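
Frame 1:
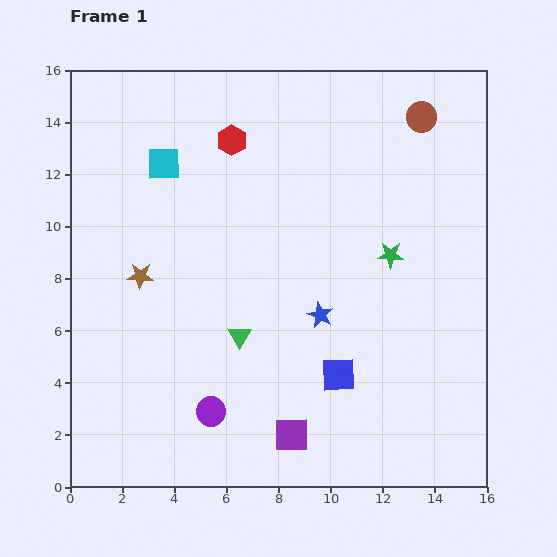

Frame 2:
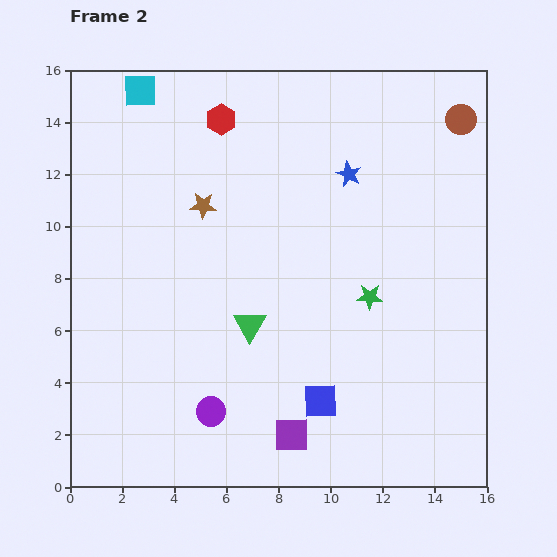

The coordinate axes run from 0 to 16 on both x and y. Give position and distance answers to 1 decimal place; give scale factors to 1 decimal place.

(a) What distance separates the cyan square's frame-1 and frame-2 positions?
2.9

The cyan square moved from (3.6, 12.4) to (2.7, 15.2), a distance of √(0.9² + 2.8²) ≈ 2.9.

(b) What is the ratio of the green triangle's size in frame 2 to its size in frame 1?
1.4×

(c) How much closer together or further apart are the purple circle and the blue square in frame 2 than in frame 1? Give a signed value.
-0.9

Distance in frame 1: 5.1. Distance in frame 2: 4.2.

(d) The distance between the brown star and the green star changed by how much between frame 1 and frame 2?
-2.3

Distance in frame 1: 9.6. Distance in frame 2: 7.3.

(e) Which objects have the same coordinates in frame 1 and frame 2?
the purple circle, the purple square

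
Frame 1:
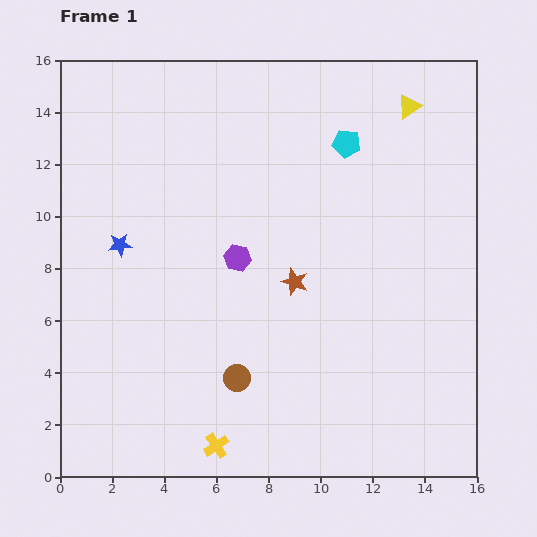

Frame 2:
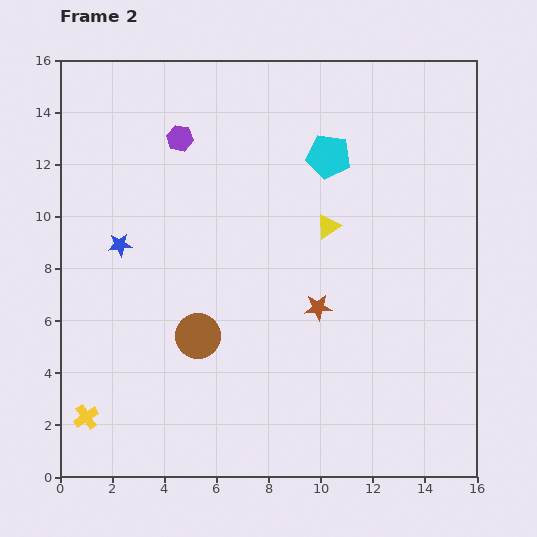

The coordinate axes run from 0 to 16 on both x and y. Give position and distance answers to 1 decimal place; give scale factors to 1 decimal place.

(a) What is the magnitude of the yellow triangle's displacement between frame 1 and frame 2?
5.5

The yellow triangle moved from (13.4, 14.2) to (10.3, 9.6), a distance of √(3.1² + 4.6²) ≈ 5.5.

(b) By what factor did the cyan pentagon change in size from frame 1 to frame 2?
1.6×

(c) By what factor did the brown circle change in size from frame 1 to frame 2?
1.7×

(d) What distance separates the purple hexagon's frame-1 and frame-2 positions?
5.1

The purple hexagon moved from (6.8, 8.4) to (4.6, 13.0), a distance of √(2.2² + 4.6²) ≈ 5.1.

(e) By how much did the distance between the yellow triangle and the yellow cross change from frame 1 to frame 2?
-3.2

Distance in frame 1: 15.0. Distance in frame 2: 11.8.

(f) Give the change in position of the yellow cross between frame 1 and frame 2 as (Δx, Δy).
(-5.0, 1.1)

The yellow cross was at (6.0, 1.2) in frame 1 and (1.0, 2.3) in frame 2.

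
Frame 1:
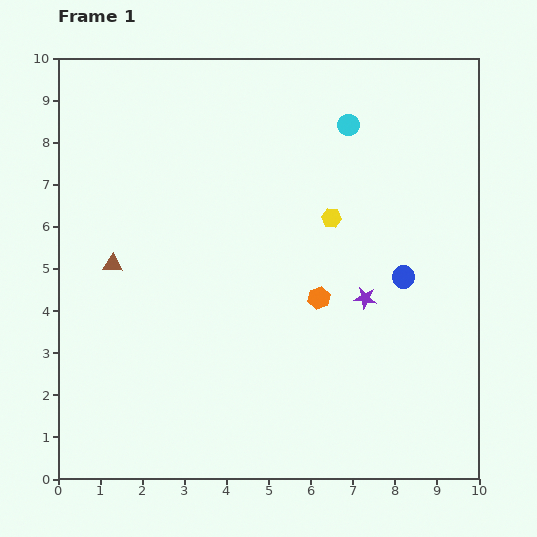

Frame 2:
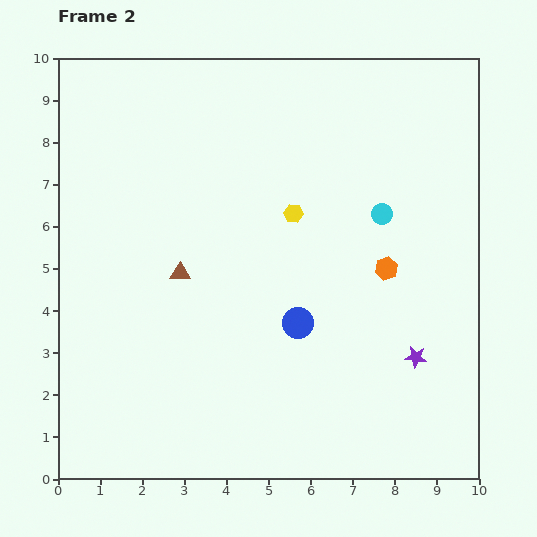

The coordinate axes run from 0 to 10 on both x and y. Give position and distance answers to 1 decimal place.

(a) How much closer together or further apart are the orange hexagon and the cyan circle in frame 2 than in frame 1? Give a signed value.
-2.9

Distance in frame 1: 4.2. Distance in frame 2: 1.3.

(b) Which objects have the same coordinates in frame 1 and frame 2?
none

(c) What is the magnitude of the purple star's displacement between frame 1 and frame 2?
1.8

The purple star moved from (7.3, 4.3) to (8.5, 2.9), a distance of √(1.2² + 1.4²) ≈ 1.8.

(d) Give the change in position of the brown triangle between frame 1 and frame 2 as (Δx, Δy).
(1.6, -0.2)

The brown triangle was at (1.3, 5.1) in frame 1 and (2.9, 4.9) in frame 2.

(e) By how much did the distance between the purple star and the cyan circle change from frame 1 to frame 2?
-0.6

Distance in frame 1: 4.1. Distance in frame 2: 3.5.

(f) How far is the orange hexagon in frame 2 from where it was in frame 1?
1.7

The orange hexagon moved from (6.2, 4.3) to (7.8, 5.0), a distance of √(1.6² + 0.7²) ≈ 1.7.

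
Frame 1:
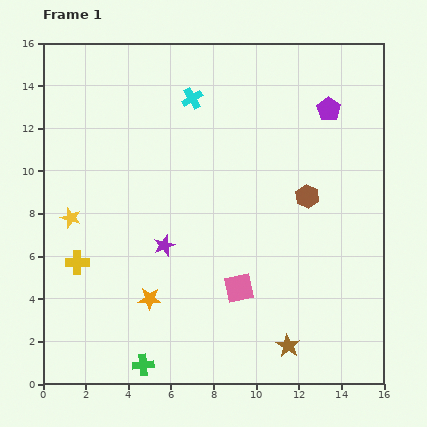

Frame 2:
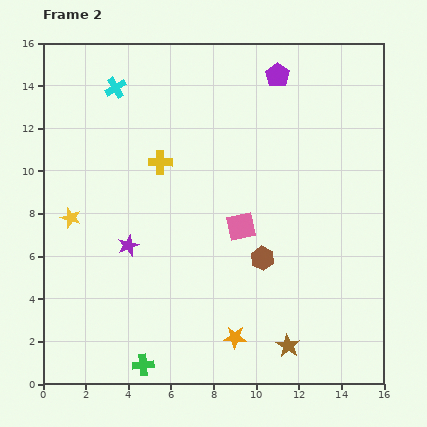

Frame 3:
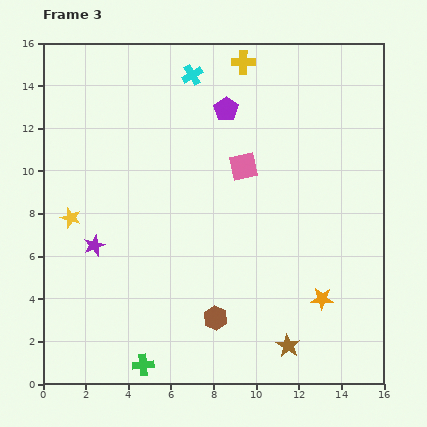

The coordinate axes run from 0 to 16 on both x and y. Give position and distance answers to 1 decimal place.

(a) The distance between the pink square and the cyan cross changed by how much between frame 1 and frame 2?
-0.4

Distance in frame 1: 9.2. Distance in frame 2: 8.8.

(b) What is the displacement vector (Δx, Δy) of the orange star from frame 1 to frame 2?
(4.0, -1.8)

The orange star was at (5.0, 4.0) in frame 1 and (9.0, 2.2) in frame 2.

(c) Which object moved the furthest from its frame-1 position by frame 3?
the yellow cross

(moved 12.2; next 8.1)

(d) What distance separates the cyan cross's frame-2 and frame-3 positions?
3.6

The cyan cross moved from (3.4, 13.9) to (7.0, 14.5), a distance of √(3.6² + 0.6²) ≈ 3.6.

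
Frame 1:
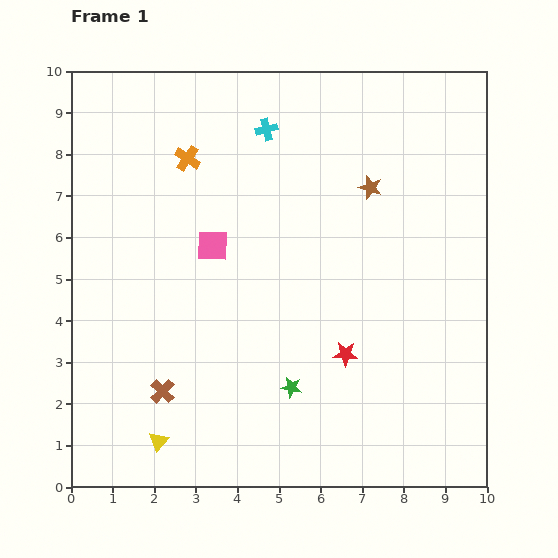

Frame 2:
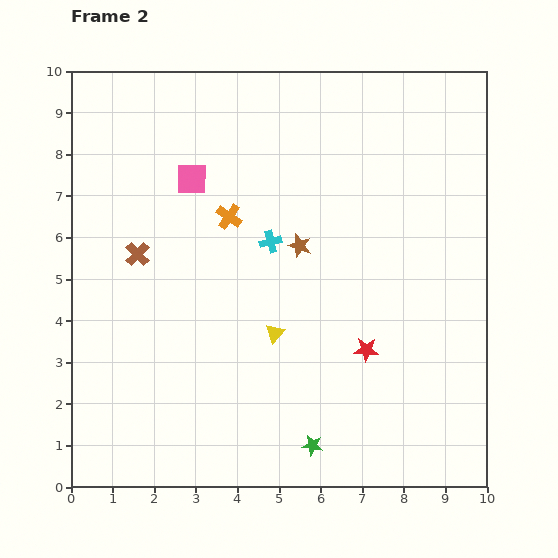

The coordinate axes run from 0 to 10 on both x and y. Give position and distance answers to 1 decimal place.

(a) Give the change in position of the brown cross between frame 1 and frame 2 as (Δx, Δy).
(-0.6, 3.3)

The brown cross was at (2.2, 2.3) in frame 1 and (1.6, 5.6) in frame 2.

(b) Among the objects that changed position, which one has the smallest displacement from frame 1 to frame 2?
the red star

(moved 0.5)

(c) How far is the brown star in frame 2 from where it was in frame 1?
2.2

The brown star moved from (7.2, 7.2) to (5.5, 5.8), a distance of √(1.7² + 1.4²) ≈ 2.2.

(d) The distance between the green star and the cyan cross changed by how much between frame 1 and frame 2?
-1.2

Distance in frame 1: 6.2. Distance in frame 2: 5.0.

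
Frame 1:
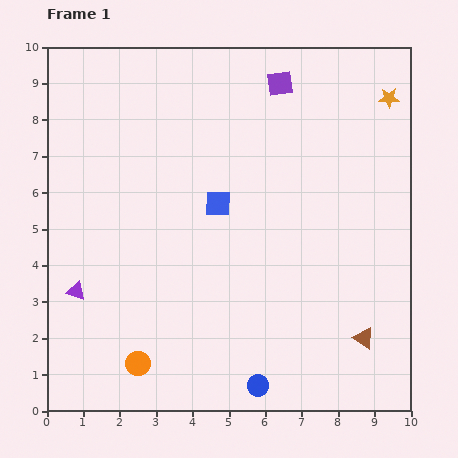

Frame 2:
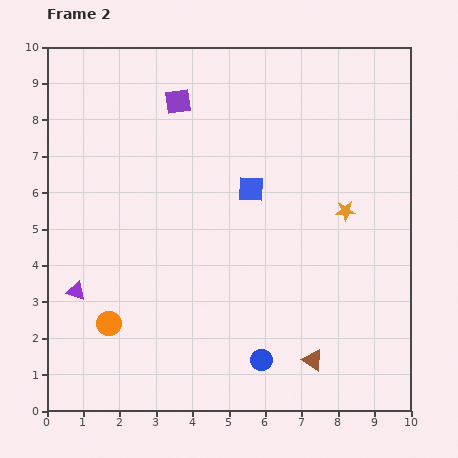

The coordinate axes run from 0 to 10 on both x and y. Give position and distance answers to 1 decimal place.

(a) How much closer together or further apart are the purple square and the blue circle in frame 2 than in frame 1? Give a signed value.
-0.8

Distance in frame 1: 8.3. Distance in frame 2: 7.5.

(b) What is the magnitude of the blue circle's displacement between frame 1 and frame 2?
0.7

The blue circle moved from (5.8, 0.7) to (5.9, 1.4), a distance of √(0.1² + 0.7²) ≈ 0.7.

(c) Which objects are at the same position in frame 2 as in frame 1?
the purple triangle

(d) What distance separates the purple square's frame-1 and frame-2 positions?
2.8

The purple square moved from (6.4, 9.0) to (3.6, 8.5), a distance of √(2.8² + 0.5²) ≈ 2.8.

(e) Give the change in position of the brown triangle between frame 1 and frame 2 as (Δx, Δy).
(-1.4, -0.6)

The brown triangle was at (8.7, 2.0) in frame 1 and (7.3, 1.4) in frame 2.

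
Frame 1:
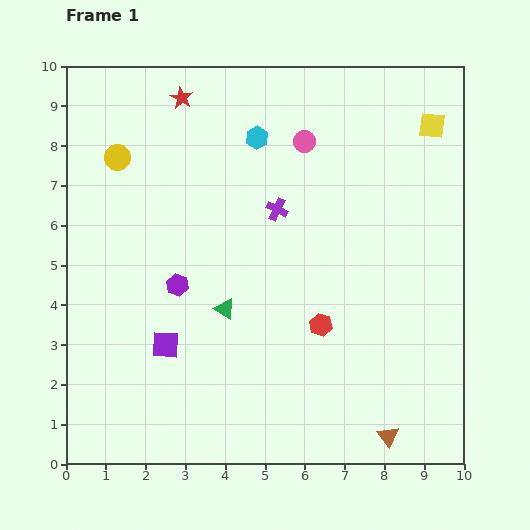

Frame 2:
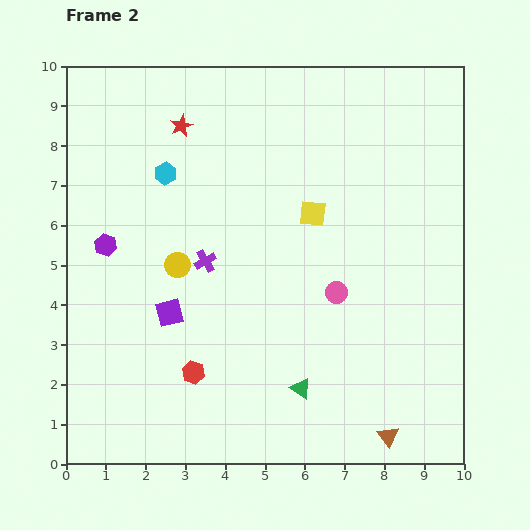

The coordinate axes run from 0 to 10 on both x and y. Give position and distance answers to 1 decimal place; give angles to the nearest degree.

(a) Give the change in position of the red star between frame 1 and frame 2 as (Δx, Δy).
(0.0, -0.7)

The red star was at (2.9, 9.2) in frame 1 and (2.9, 8.5) in frame 2.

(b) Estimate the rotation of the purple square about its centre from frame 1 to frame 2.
19° counter-clockwise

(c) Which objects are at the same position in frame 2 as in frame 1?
the brown triangle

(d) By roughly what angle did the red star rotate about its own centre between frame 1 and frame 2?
17° clockwise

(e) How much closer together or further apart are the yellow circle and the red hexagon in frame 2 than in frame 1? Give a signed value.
-3.9

Distance in frame 1: 6.6. Distance in frame 2: 2.7.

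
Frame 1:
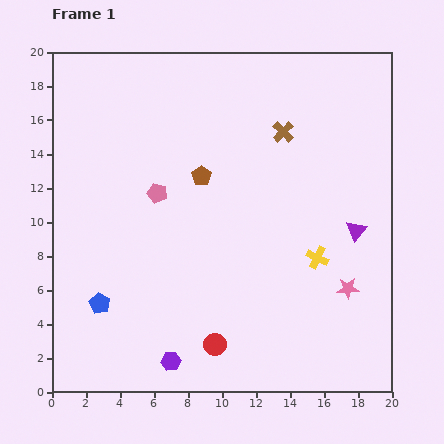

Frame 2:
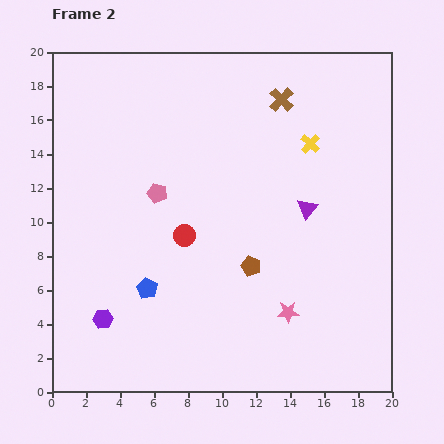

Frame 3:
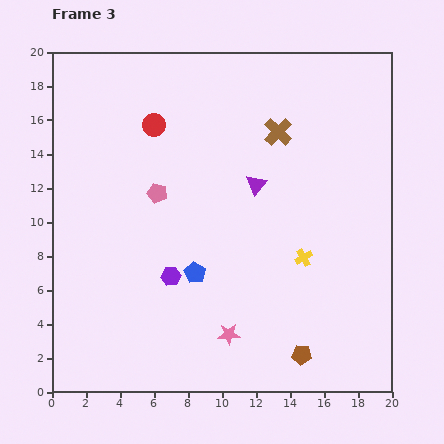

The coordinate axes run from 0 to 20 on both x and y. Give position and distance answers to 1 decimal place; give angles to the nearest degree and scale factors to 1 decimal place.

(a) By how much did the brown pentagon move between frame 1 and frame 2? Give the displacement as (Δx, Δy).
(2.9, -5.3)

The brown pentagon was at (8.8, 12.7) in frame 1 and (11.7, 7.4) in frame 2.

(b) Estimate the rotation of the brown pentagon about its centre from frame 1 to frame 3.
31° counter-clockwise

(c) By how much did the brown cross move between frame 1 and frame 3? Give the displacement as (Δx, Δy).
(-0.3, 0.0)

The brown cross was at (13.6, 15.3) in frame 1 and (13.3, 15.3) in frame 3.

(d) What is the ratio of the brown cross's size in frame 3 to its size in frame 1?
1.3×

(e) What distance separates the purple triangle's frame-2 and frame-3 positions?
3.3

The purple triangle moved from (15.0, 10.8) to (12.0, 12.2), a distance of √(3.0² + 1.4²) ≈ 3.3.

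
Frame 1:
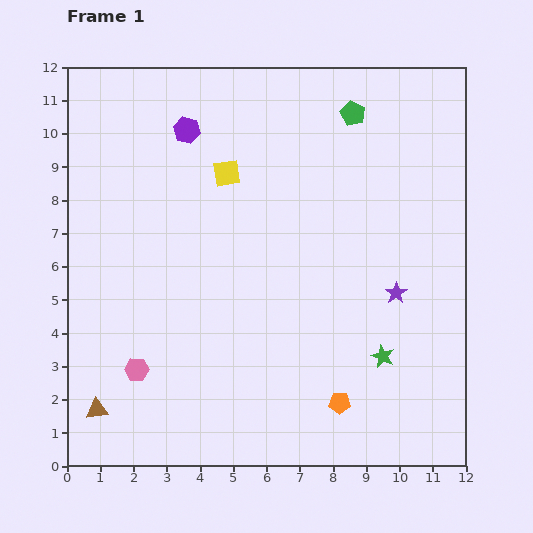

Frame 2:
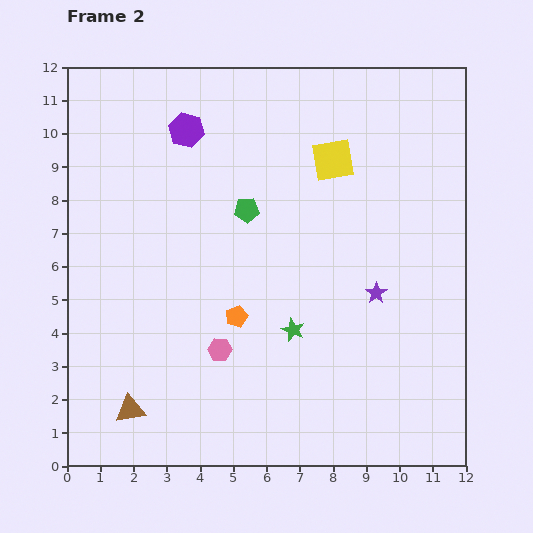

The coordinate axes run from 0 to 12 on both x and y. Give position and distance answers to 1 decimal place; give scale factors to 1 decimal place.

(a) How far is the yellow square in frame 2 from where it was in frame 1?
3.2

The yellow square moved from (4.8, 8.8) to (8.0, 9.2), a distance of √(3.2² + 0.4²) ≈ 3.2.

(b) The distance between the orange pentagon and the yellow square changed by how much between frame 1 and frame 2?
-2.2

Distance in frame 1: 7.7. Distance in frame 2: 5.5.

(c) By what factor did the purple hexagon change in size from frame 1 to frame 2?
1.3×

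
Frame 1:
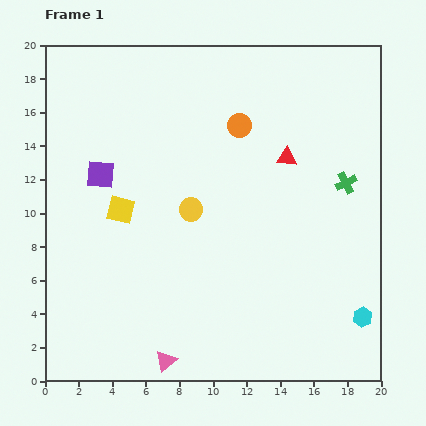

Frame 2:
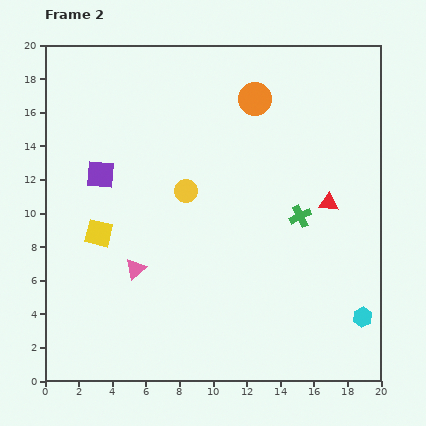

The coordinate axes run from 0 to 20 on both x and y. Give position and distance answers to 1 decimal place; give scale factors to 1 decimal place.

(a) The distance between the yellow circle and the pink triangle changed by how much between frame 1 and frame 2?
-3.6

Distance in frame 1: 9.1. Distance in frame 2: 5.5.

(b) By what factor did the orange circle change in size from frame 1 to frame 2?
1.4×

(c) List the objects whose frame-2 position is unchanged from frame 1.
the cyan hexagon, the purple square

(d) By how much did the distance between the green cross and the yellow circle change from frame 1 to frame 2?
-2.3

Distance in frame 1: 9.3. Distance in frame 2: 7.0.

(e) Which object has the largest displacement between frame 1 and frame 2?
the pink triangle

(moved 5.8; next 3.7)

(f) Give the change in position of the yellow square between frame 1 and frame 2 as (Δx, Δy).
(-1.3, -1.4)

The yellow square was at (4.5, 10.2) in frame 1 and (3.2, 8.8) in frame 2.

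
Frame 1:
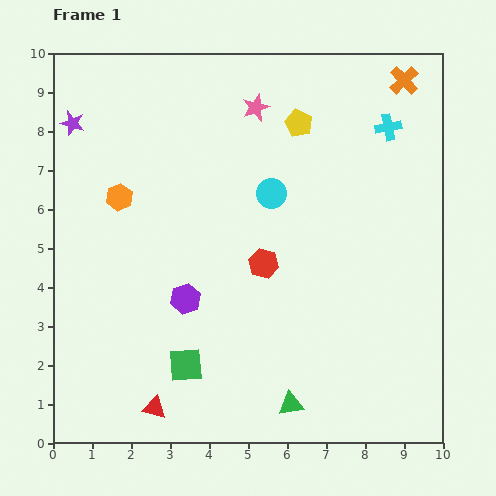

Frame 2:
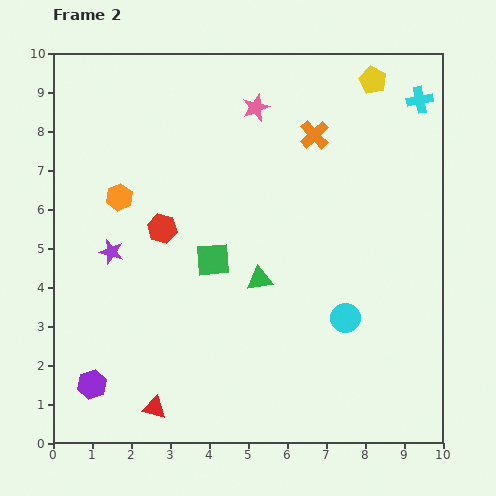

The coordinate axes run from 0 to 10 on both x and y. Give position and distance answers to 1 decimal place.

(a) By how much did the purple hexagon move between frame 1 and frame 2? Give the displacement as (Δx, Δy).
(-2.4, -2.2)

The purple hexagon was at (3.4, 3.7) in frame 1 and (1.0, 1.5) in frame 2.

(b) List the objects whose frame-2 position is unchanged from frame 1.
the orange hexagon, the pink star, the red triangle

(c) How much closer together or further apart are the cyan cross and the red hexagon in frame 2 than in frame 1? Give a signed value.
+2.7

Distance in frame 1: 4.7. Distance in frame 2: 7.4.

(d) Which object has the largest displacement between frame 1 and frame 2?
the cyan circle

(moved 3.7; next 3.4)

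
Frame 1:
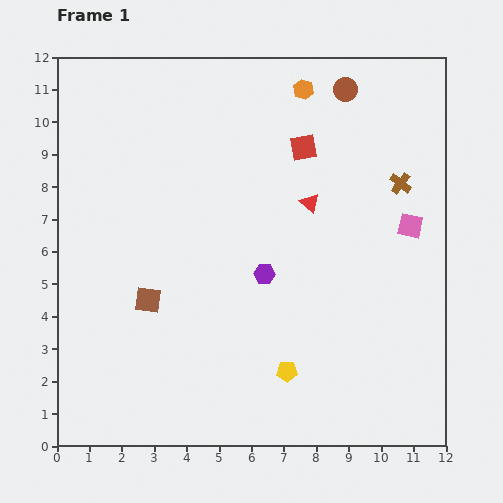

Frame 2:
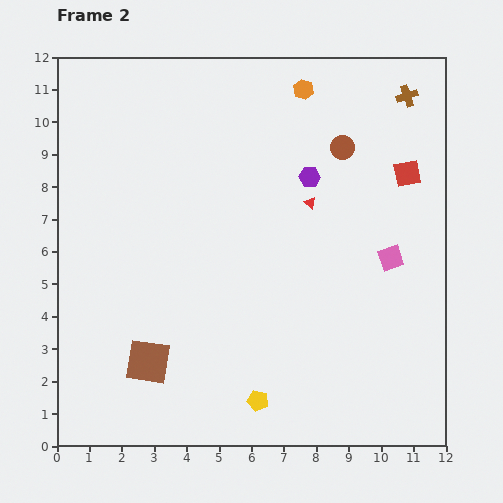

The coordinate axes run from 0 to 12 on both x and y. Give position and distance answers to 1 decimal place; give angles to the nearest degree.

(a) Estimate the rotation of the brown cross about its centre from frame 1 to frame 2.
32° clockwise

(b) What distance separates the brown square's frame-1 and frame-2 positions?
1.9

The brown square moved from (2.8, 4.5) to (2.8, 2.6), a distance of √(0.0² + 1.9²) ≈ 1.9.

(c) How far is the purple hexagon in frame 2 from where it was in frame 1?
3.3

The purple hexagon moved from (6.4, 5.3) to (7.8, 8.3), a distance of √(1.4² + 3.0²) ≈ 3.3.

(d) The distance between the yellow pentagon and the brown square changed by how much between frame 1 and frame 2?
-1.2

Distance in frame 1: 4.8. Distance in frame 2: 3.6.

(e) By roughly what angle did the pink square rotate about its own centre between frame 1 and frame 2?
31° counter-clockwise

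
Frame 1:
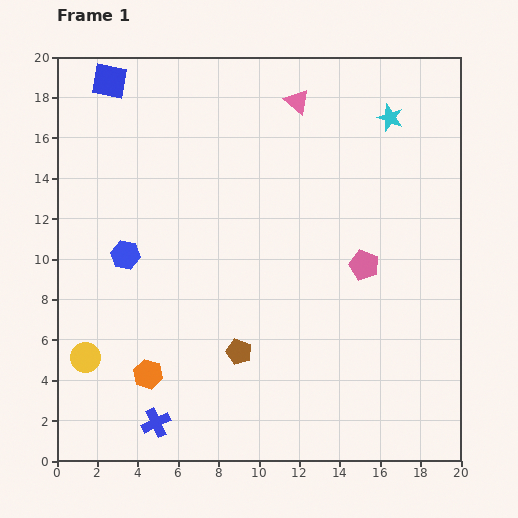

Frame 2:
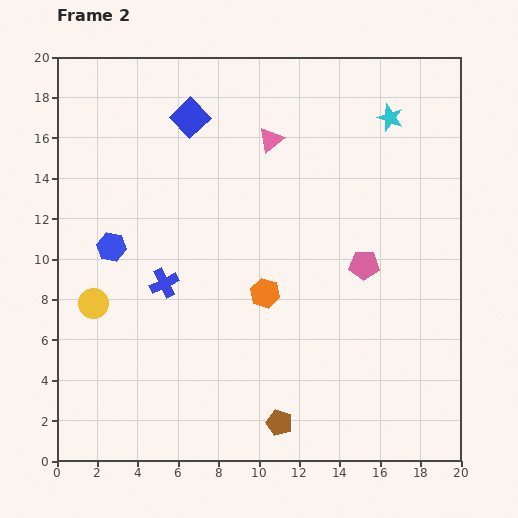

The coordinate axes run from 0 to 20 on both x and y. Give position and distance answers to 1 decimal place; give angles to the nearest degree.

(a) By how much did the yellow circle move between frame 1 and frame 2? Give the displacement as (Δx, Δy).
(0.4, 2.7)

The yellow circle was at (1.4, 5.1) in frame 1 and (1.8, 7.8) in frame 2.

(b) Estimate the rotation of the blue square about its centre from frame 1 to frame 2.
35° clockwise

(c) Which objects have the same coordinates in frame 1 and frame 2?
the pink pentagon, the cyan star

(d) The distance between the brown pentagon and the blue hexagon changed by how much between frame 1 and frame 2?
+4.6

Distance in frame 1: 7.4. Distance in frame 2: 12.0.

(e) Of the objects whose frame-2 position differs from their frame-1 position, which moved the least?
the blue hexagon

(moved 0.8)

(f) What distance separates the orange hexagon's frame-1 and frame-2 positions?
7.0

The orange hexagon moved from (4.5, 4.3) to (10.3, 8.3), a distance of √(5.8² + 4.0²) ≈ 7.0.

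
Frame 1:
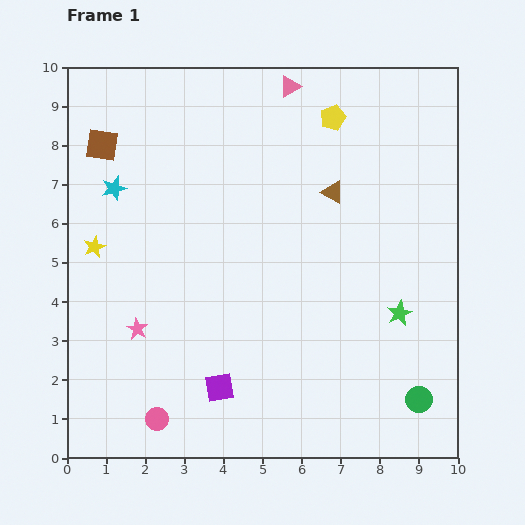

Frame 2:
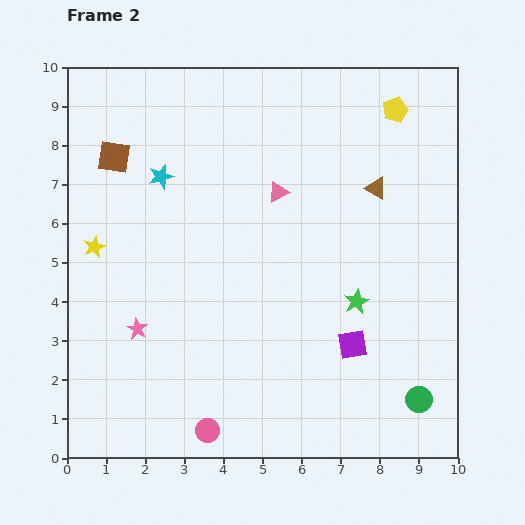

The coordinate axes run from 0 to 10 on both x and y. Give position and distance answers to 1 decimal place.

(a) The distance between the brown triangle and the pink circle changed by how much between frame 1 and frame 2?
+0.2

Distance in frame 1: 7.3. Distance in frame 2: 7.5.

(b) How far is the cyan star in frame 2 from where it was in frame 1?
1.2

The cyan star moved from (1.2, 6.9) to (2.4, 7.2), a distance of √(1.2² + 0.3²) ≈ 1.2.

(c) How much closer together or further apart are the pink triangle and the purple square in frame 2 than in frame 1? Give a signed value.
-3.6

Distance in frame 1: 7.9. Distance in frame 2: 4.3.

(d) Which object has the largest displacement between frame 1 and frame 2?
the purple square

(moved 3.6; next 2.7)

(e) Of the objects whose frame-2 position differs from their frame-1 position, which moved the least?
the brown square

(moved 0.4)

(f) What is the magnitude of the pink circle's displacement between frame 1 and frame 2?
1.3

The pink circle moved from (2.3, 1.0) to (3.6, 0.7), a distance of √(1.3² + 0.3²) ≈ 1.3.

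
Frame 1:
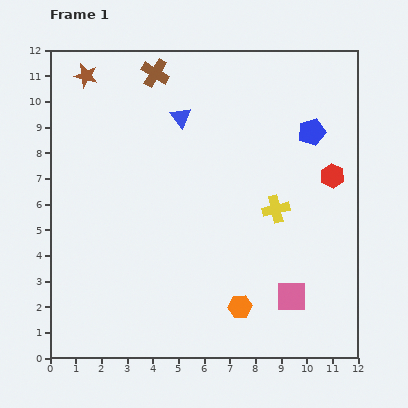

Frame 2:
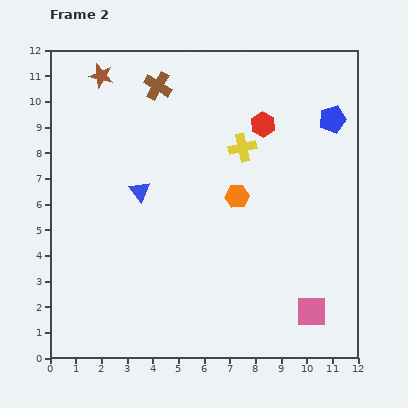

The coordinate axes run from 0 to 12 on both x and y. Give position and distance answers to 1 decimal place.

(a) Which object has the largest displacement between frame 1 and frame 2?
the orange hexagon

(moved 4.3; next 3.4)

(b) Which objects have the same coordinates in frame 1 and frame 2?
none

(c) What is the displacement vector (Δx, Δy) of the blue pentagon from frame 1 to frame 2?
(0.8, 0.5)

The blue pentagon was at (10.2, 8.8) in frame 1 and (11.0, 9.3) in frame 2.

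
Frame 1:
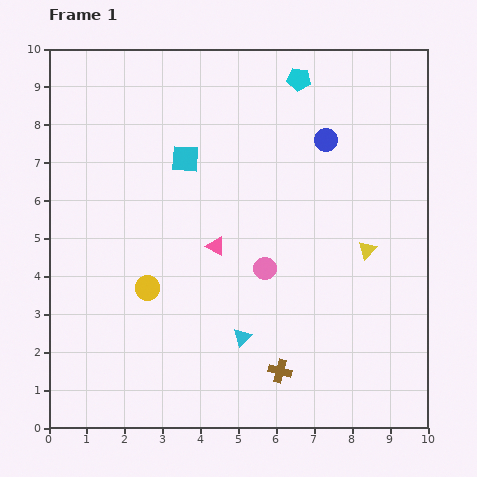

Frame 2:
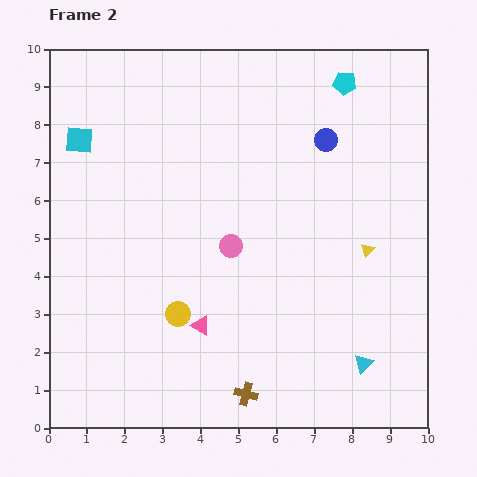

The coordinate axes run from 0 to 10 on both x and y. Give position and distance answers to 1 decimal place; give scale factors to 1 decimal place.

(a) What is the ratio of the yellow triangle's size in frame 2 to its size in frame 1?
0.8×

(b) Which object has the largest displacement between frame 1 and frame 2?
the cyan triangle

(moved 3.3; next 2.8)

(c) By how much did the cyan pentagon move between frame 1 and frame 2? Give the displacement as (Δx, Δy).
(1.2, -0.1)

The cyan pentagon was at (6.6, 9.2) in frame 1 and (7.8, 9.1) in frame 2.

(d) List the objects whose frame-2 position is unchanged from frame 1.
the blue circle, the yellow triangle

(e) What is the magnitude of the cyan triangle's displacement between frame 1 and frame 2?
3.3

The cyan triangle moved from (5.1, 2.4) to (8.3, 1.7), a distance of √(3.2² + 0.7²) ≈ 3.3.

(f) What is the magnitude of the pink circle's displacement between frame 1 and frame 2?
1.1

The pink circle moved from (5.7, 4.2) to (4.8, 4.8), a distance of √(0.9² + 0.6²) ≈ 1.1.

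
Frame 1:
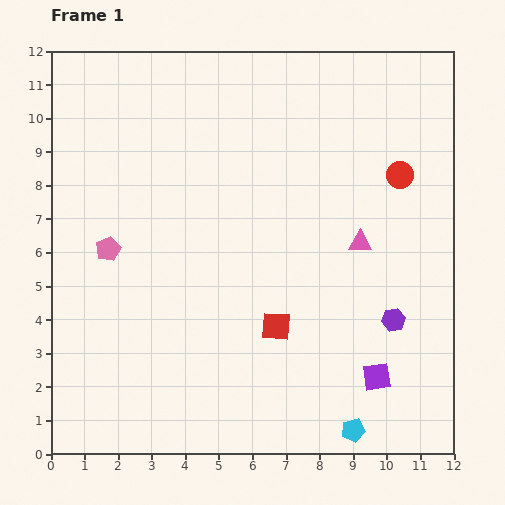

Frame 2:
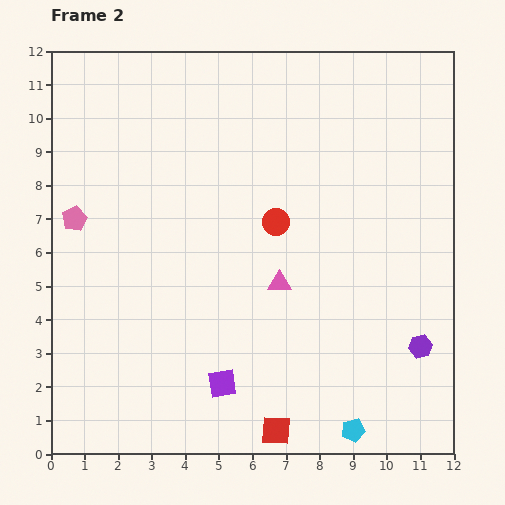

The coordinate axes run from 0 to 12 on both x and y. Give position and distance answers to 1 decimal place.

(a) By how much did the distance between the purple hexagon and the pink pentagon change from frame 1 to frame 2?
+2.2

Distance in frame 1: 8.8. Distance in frame 2: 11.0.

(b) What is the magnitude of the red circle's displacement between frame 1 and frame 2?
4.0

The red circle moved from (10.4, 8.3) to (6.7, 6.9), a distance of √(3.7² + 1.4²) ≈ 4.0.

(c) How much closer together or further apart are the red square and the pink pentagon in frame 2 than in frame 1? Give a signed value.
+3.2

Distance in frame 1: 5.5. Distance in frame 2: 8.7.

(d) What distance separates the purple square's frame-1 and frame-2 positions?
4.6

The purple square moved from (9.7, 2.3) to (5.1, 2.1), a distance of √(4.6² + 0.2²) ≈ 4.6.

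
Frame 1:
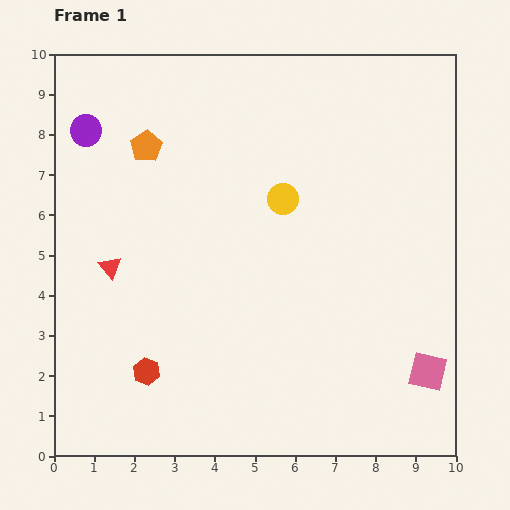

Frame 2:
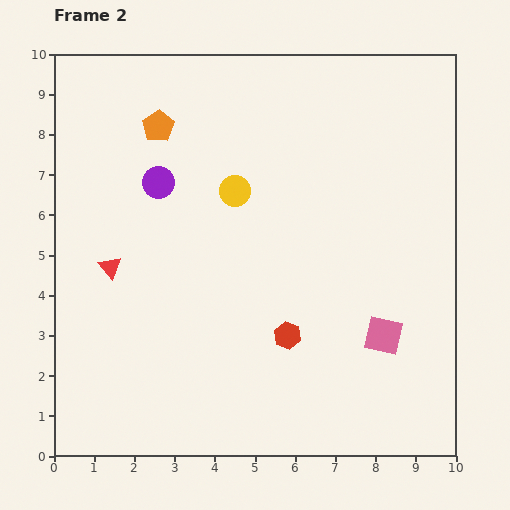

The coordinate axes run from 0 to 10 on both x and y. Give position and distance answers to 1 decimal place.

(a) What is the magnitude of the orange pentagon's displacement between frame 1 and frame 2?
0.6

The orange pentagon moved from (2.3, 7.7) to (2.6, 8.2), a distance of √(0.3² + 0.5²) ≈ 0.6.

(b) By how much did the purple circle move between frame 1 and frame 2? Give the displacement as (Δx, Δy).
(1.8, -1.3)

The purple circle was at (0.8, 8.1) in frame 1 and (2.6, 6.8) in frame 2.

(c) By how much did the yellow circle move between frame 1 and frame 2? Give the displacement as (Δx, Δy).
(-1.2, 0.2)

The yellow circle was at (5.7, 6.4) in frame 1 and (4.5, 6.6) in frame 2.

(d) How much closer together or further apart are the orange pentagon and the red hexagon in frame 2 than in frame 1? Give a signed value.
+0.5

Distance in frame 1: 5.6. Distance in frame 2: 6.1.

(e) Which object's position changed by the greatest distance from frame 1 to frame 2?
the red hexagon

(moved 3.6; next 2.2)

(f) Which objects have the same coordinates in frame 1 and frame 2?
the red triangle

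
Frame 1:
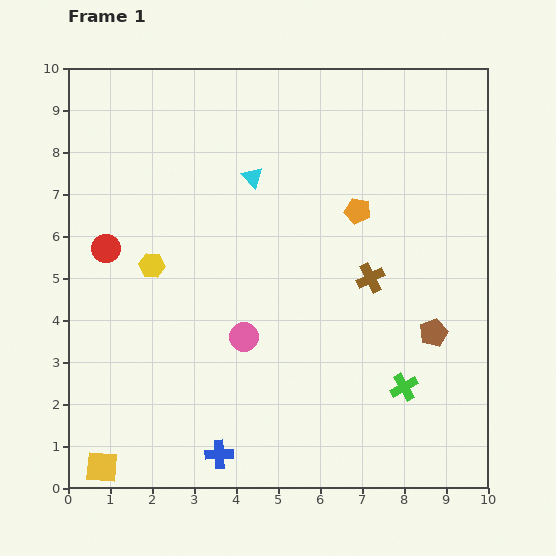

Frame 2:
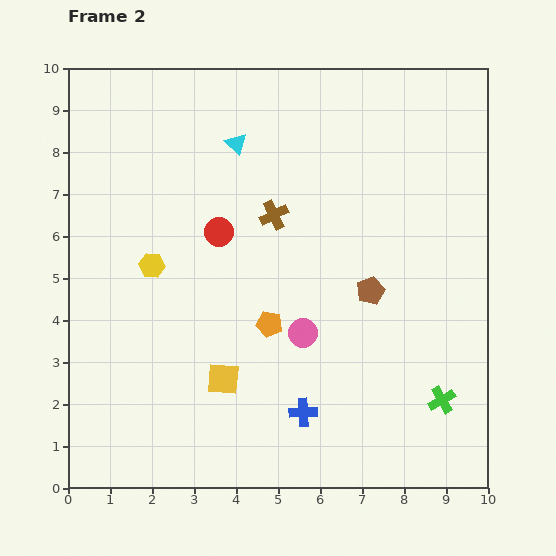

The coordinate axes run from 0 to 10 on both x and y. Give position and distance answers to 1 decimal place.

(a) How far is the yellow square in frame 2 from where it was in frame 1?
3.6

The yellow square moved from (0.8, 0.5) to (3.7, 2.6), a distance of √(2.9² + 2.1²) ≈ 3.6.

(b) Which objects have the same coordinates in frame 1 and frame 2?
the yellow hexagon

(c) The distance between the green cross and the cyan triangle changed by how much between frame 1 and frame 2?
+1.6

Distance in frame 1: 6.2. Distance in frame 2: 7.8.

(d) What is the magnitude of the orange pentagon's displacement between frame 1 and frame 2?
3.4

The orange pentagon moved from (6.9, 6.6) to (4.8, 3.9), a distance of √(2.1² + 2.7²) ≈ 3.4.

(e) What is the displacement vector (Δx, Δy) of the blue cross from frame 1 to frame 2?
(2.0, 1.0)

The blue cross was at (3.6, 0.8) in frame 1 and (5.6, 1.8) in frame 2.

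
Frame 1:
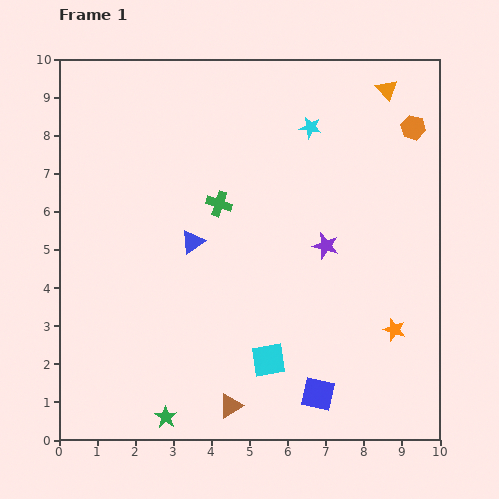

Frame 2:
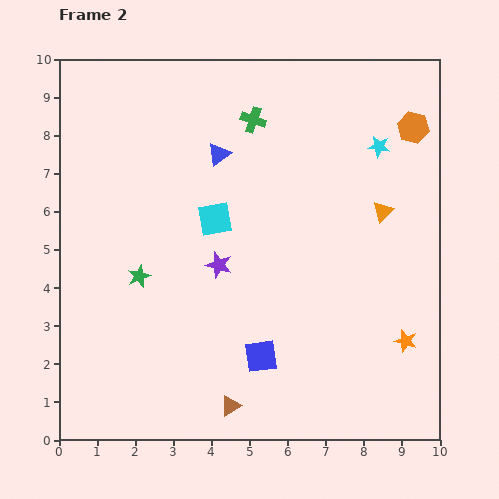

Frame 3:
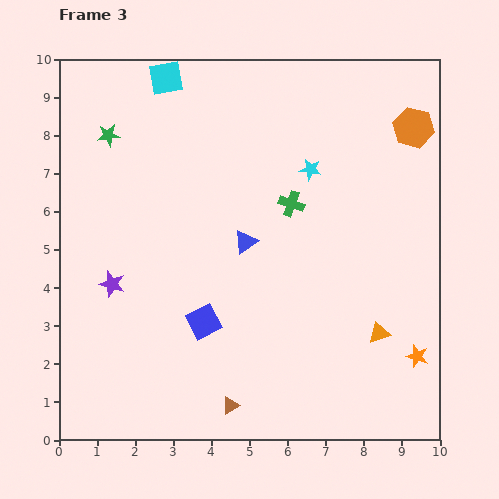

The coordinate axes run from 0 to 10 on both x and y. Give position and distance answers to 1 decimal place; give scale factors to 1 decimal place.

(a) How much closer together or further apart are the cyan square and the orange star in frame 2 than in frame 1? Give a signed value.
+2.5

Distance in frame 1: 3.4. Distance in frame 2: 5.9.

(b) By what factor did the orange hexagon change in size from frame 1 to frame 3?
1.6×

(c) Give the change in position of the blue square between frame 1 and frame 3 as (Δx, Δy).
(-3.0, 1.9)

The blue square was at (6.8, 1.2) in frame 1 and (3.8, 3.1) in frame 3.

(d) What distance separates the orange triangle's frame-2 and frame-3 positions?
3.2

The orange triangle moved from (8.5, 6.0) to (8.4, 2.8), a distance of √(0.1² + 3.2²) ≈ 3.2.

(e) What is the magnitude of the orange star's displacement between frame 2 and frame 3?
0.5

The orange star moved from (9.1, 2.6) to (9.4, 2.2), a distance of √(0.3² + 0.4²) ≈ 0.5.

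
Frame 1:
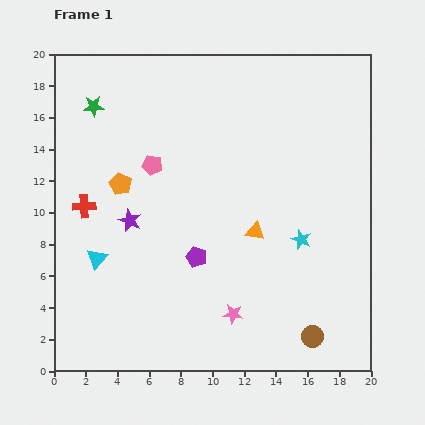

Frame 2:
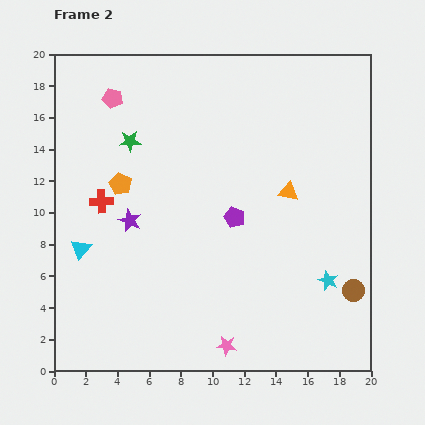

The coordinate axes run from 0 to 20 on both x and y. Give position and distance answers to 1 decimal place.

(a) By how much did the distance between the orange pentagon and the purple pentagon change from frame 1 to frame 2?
+0.9

Distance in frame 1: 6.6. Distance in frame 2: 7.5.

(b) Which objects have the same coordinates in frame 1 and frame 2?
the purple star, the orange pentagon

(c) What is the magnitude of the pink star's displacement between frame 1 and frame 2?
2.0

The pink star moved from (11.3, 3.6) to (10.9, 1.6), a distance of √(0.4² + 2.0²) ≈ 2.0.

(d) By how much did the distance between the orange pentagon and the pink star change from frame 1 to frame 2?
+1.4

Distance in frame 1: 10.8. Distance in frame 2: 12.2.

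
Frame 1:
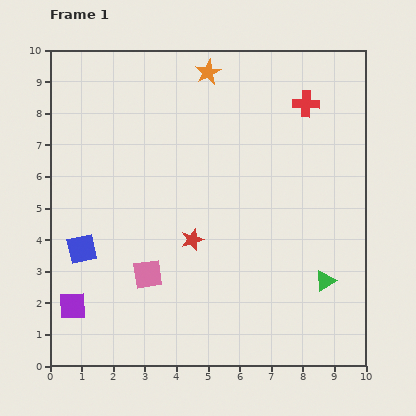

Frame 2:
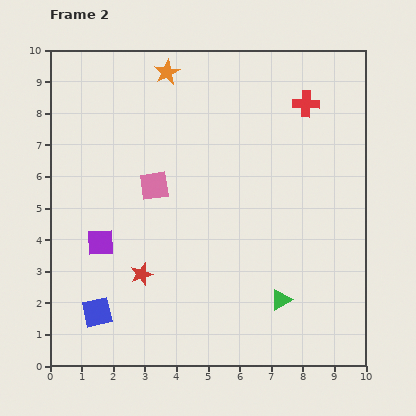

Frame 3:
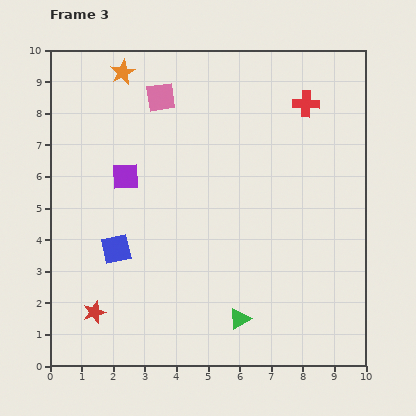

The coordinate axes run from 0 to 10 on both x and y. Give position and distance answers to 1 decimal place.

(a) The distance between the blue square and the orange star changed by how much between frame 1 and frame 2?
+1.0

Distance in frame 1: 6.9. Distance in frame 2: 7.9.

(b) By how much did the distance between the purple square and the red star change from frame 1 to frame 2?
-2.7

Distance in frame 1: 4.3. Distance in frame 2: 1.6.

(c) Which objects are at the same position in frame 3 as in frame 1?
the red cross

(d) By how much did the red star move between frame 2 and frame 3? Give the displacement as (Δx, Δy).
(-1.5, -1.2)

The red star was at (2.9, 2.9) in frame 2 and (1.4, 1.7) in frame 3.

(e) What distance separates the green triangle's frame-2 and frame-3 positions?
1.4

The green triangle moved from (7.3, 2.1) to (6.0, 1.5), a distance of √(1.3² + 0.6²) ≈ 1.4.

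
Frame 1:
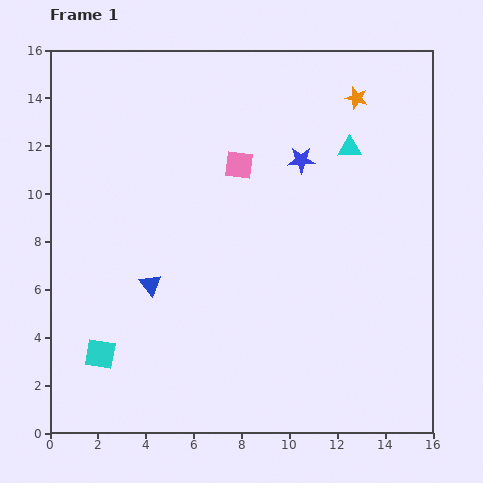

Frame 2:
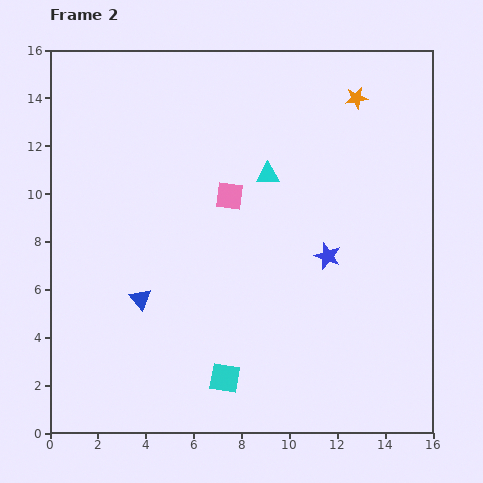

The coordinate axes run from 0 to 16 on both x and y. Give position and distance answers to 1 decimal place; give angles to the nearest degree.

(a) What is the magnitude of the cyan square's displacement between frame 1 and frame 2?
5.3

The cyan square moved from (2.1, 3.3) to (7.3, 2.3), a distance of √(5.2² + 1.0²) ≈ 5.3.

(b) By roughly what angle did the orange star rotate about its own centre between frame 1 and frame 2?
24° counter-clockwise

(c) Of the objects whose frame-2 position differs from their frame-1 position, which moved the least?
the blue triangle

(moved 0.7)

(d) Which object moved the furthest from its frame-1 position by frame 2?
the cyan square

(moved 5.3; next 4.1)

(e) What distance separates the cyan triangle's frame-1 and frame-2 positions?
3.6

The cyan triangle moved from (12.5, 11.9) to (9.1, 10.8), a distance of √(3.4² + 1.1²) ≈ 3.6.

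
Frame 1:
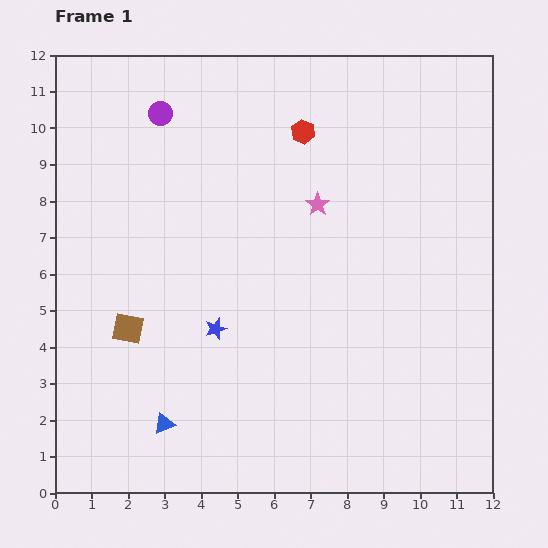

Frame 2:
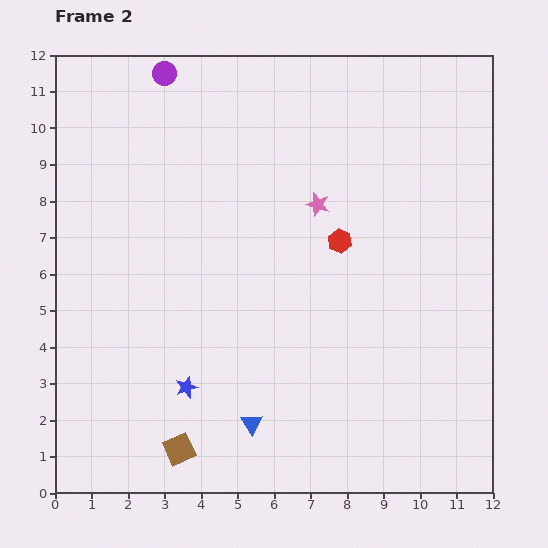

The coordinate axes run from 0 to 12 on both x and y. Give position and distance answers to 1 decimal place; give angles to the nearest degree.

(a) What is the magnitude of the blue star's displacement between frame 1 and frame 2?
1.8

The blue star moved from (4.4, 4.5) to (3.6, 2.9), a distance of √(0.8² + 1.6²) ≈ 1.8.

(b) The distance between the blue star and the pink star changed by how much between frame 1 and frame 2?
+1.8

Distance in frame 1: 4.4. Distance in frame 2: 6.2.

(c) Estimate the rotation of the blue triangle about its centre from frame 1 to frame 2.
41° counter-clockwise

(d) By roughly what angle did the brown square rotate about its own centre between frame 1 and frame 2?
35° counter-clockwise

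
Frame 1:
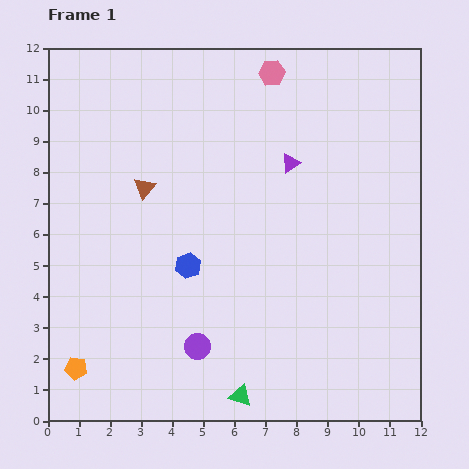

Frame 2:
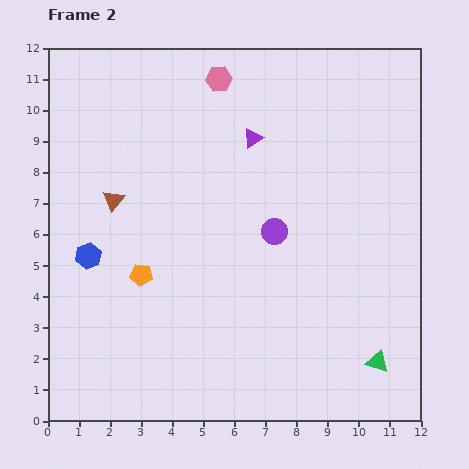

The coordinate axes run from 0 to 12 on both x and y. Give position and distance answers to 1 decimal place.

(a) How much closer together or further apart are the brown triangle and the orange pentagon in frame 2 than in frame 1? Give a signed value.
-3.6

Distance in frame 1: 6.2. Distance in frame 2: 2.6.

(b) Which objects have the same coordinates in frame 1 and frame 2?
none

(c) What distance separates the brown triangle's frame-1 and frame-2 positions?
1.1

The brown triangle moved from (3.1, 7.5) to (2.1, 7.1), a distance of √(1.0² + 0.4²) ≈ 1.1.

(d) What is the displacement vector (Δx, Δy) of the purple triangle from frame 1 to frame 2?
(-1.2, 0.8)

The purple triangle was at (7.8, 8.3) in frame 1 and (6.6, 9.1) in frame 2.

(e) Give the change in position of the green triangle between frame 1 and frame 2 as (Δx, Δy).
(4.4, 1.1)

The green triangle was at (6.2, 0.8) in frame 1 and (10.6, 1.9) in frame 2.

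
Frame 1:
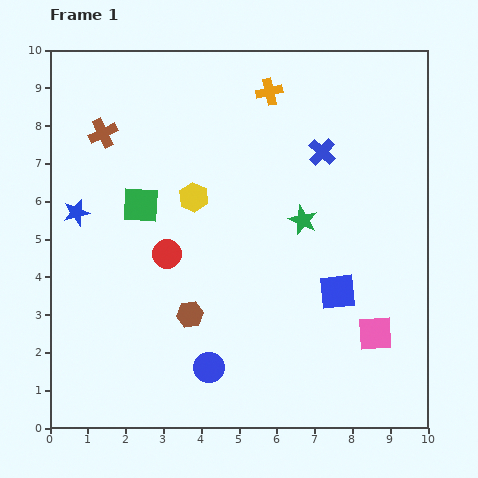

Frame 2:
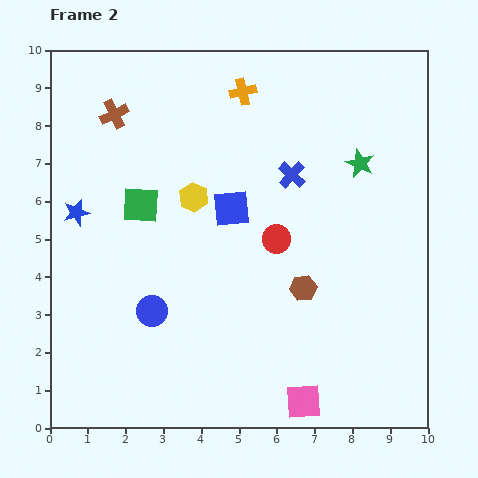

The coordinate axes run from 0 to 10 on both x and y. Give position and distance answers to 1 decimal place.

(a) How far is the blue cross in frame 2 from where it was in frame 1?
1.0

The blue cross moved from (7.2, 7.3) to (6.4, 6.7), a distance of √(0.8² + 0.6²) ≈ 1.0.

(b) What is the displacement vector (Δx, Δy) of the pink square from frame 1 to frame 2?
(-1.9, -1.8)

The pink square was at (8.6, 2.5) in frame 1 and (6.7, 0.7) in frame 2.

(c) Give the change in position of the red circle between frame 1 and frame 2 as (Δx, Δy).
(2.9, 0.4)

The red circle was at (3.1, 4.6) in frame 1 and (6.0, 5.0) in frame 2.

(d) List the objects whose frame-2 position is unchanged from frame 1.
the blue star, the green square, the yellow hexagon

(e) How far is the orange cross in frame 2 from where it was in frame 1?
0.7

The orange cross moved from (5.8, 8.9) to (5.1, 8.9), a distance of √(0.7² + 0.0²) ≈ 0.7.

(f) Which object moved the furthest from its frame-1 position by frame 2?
the blue square

(moved 3.6; next 3.1)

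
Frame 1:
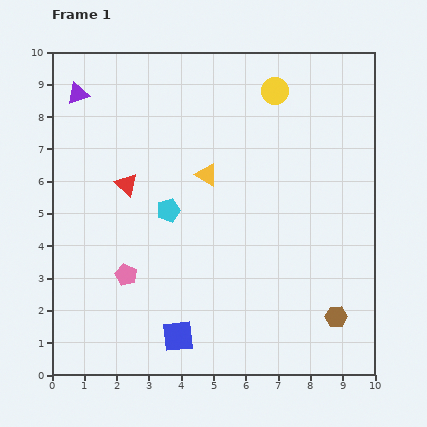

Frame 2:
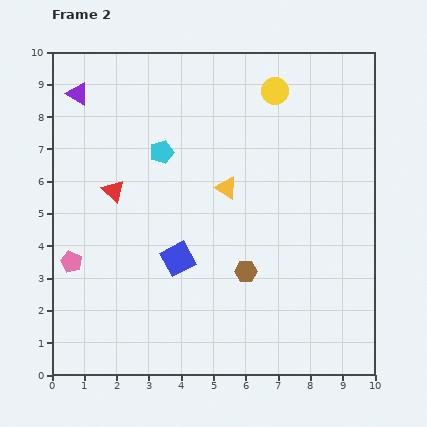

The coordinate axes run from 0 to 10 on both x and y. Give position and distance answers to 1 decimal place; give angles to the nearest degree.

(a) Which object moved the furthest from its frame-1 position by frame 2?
the brown hexagon

(moved 3.1; next 2.4)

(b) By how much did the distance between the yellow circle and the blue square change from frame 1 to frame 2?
-2.2

Distance in frame 1: 8.2. Distance in frame 2: 6.0.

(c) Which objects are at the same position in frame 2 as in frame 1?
the purple triangle, the yellow circle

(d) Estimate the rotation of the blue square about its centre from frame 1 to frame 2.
22° counter-clockwise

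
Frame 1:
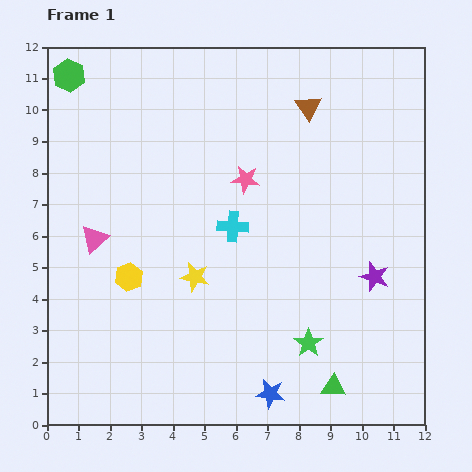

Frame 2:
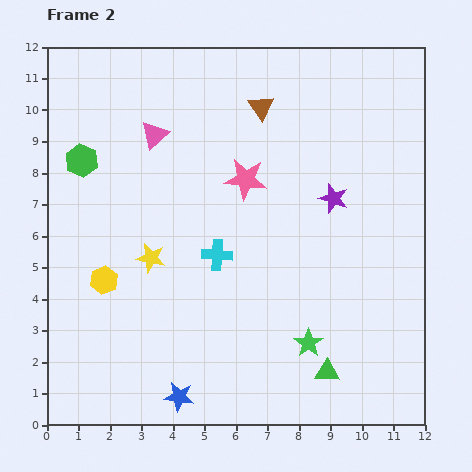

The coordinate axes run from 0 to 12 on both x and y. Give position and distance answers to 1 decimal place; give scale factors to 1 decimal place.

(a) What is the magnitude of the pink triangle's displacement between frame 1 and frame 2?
3.8

The pink triangle moved from (1.5, 5.9) to (3.4, 9.2), a distance of √(1.9² + 3.3²) ≈ 3.8.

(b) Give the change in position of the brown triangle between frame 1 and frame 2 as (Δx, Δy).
(-1.5, 0.0)

The brown triangle was at (8.3, 10.1) in frame 1 and (6.8, 10.1) in frame 2.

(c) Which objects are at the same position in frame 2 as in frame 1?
the pink star, the green star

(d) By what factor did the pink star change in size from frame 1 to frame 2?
1.5×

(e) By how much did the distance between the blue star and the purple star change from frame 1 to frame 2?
+3.0

Distance in frame 1: 5.0. Distance in frame 2: 8.0.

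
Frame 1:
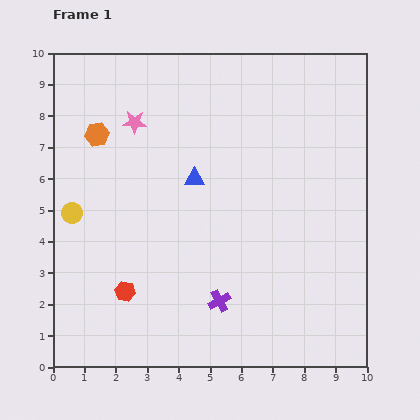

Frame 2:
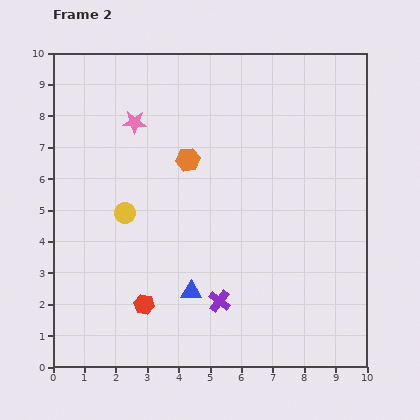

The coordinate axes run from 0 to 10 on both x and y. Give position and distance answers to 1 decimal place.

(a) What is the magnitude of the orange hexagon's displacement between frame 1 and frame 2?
3.0

The orange hexagon moved from (1.4, 7.4) to (4.3, 6.6), a distance of √(2.9² + 0.8²) ≈ 3.0.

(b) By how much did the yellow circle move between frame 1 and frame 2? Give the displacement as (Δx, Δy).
(1.7, 0.0)

The yellow circle was at (0.6, 4.9) in frame 1 and (2.3, 4.9) in frame 2.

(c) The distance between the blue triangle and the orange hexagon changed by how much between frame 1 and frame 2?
+0.8

Distance in frame 1: 3.4. Distance in frame 2: 4.2.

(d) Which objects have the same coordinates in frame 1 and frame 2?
the purple cross, the pink star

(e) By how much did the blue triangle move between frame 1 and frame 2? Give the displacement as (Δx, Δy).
(-0.1, -3.6)

The blue triangle was at (4.5, 6.0) in frame 1 and (4.4, 2.4) in frame 2.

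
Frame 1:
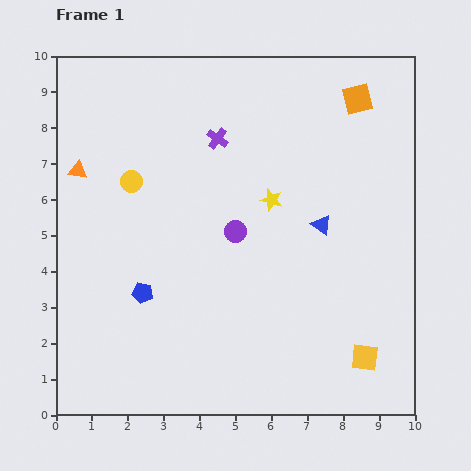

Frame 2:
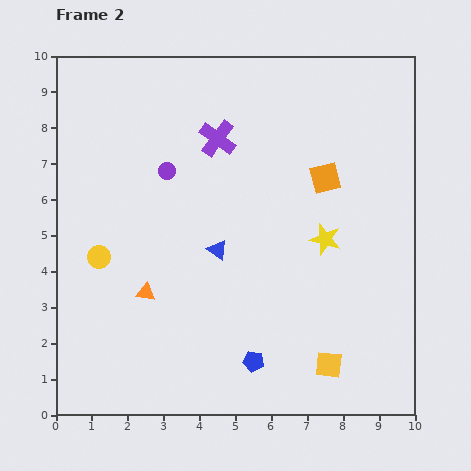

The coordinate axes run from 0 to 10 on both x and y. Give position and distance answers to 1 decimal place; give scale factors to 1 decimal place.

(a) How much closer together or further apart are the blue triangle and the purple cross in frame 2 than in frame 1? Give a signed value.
-0.7

Distance in frame 1: 3.8. Distance in frame 2: 3.1.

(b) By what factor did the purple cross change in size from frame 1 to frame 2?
1.7×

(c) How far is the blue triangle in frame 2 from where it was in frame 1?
3.0

The blue triangle moved from (7.4, 5.3) to (4.5, 4.6), a distance of √(2.9² + 0.7²) ≈ 3.0.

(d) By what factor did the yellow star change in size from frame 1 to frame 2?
1.4×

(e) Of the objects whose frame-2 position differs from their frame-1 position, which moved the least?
the yellow square

(moved 1.0)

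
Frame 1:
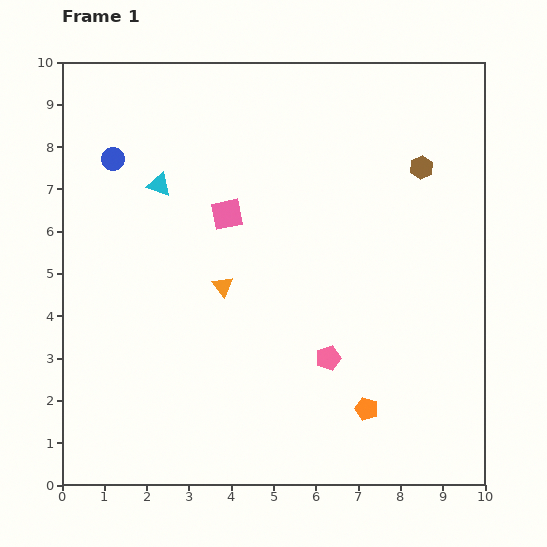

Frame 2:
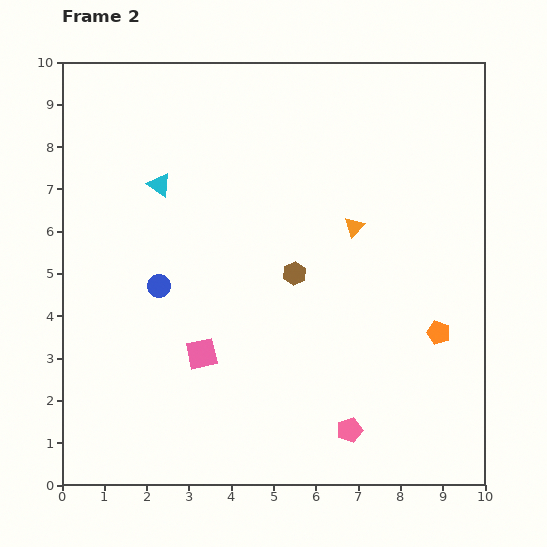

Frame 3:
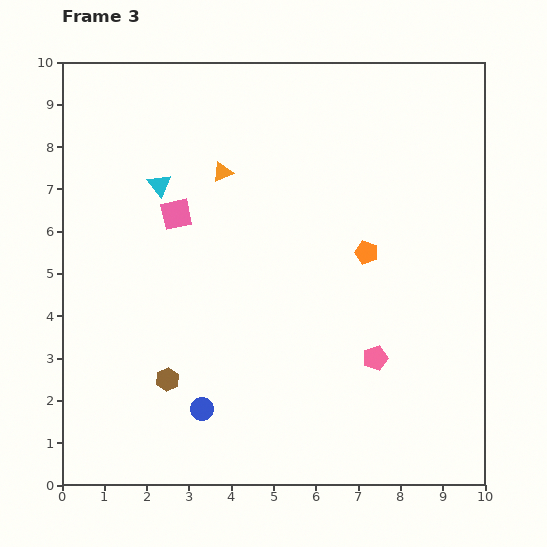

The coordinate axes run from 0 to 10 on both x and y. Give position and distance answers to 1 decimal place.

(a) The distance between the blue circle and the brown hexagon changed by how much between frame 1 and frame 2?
-4.1

Distance in frame 1: 7.3. Distance in frame 2: 3.2.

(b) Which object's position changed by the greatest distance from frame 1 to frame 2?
the brown hexagon

(moved 3.9; next 3.4)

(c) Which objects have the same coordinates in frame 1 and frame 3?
the cyan triangle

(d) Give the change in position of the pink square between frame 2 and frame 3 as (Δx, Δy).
(-0.6, 3.3)

The pink square was at (3.3, 3.1) in frame 2 and (2.7, 6.4) in frame 3.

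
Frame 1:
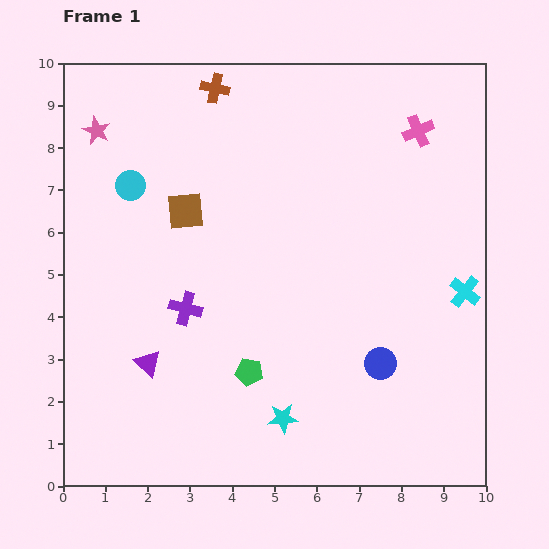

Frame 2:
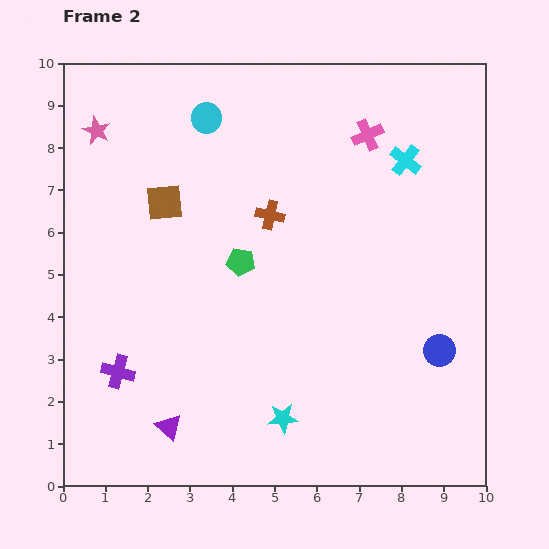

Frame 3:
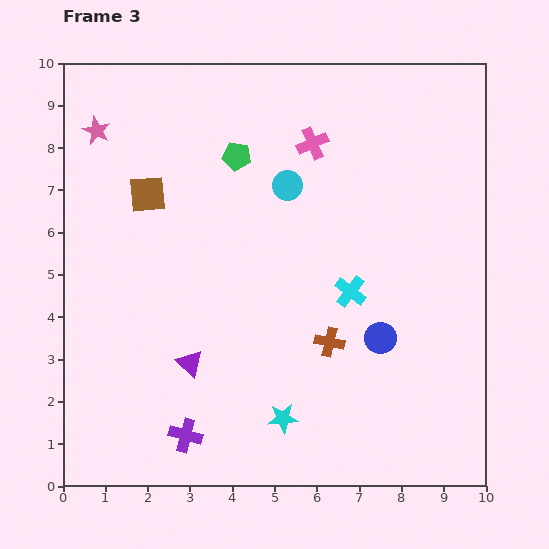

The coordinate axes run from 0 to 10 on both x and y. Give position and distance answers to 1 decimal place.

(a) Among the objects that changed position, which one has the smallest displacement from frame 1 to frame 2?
the brown square

(moved 0.5)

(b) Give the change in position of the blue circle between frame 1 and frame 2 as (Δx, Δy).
(1.4, 0.3)

The blue circle was at (7.5, 2.9) in frame 1 and (8.9, 3.2) in frame 2.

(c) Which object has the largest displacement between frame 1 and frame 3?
the brown cross

(moved 6.6; next 5.1)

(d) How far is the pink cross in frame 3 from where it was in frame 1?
2.5

The pink cross moved from (8.4, 8.4) to (5.9, 8.1), a distance of √(2.5² + 0.3²) ≈ 2.5.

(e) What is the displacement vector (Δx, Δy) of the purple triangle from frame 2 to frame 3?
(0.5, 1.5)

The purple triangle was at (2.5, 1.4) in frame 2 and (3.0, 2.9) in frame 3.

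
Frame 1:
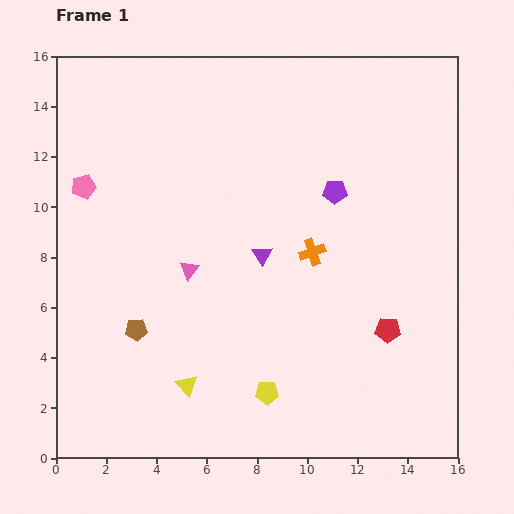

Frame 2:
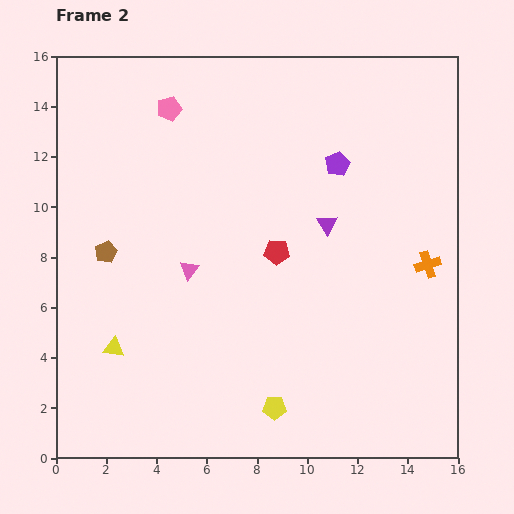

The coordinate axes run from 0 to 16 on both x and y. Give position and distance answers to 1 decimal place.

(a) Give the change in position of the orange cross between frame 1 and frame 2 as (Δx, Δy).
(4.6, -0.5)

The orange cross was at (10.2, 8.2) in frame 1 and (14.8, 7.7) in frame 2.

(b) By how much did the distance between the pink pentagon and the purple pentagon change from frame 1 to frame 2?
-2.9

Distance in frame 1: 10.0. Distance in frame 2: 7.1.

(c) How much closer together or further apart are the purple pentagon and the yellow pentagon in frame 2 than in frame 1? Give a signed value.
+1.6

Distance in frame 1: 8.4. Distance in frame 2: 10.0.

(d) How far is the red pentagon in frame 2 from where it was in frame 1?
5.4

The red pentagon moved from (13.2, 5.1) to (8.8, 8.2), a distance of √(4.4² + 3.1²) ≈ 5.4.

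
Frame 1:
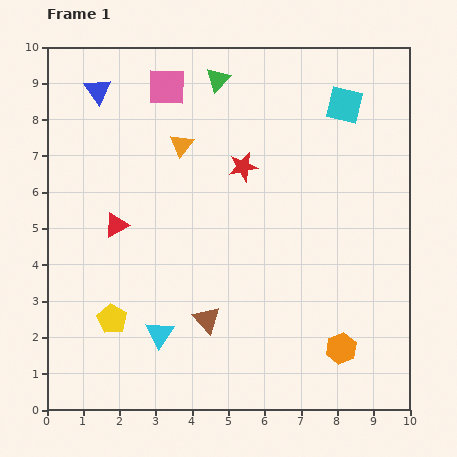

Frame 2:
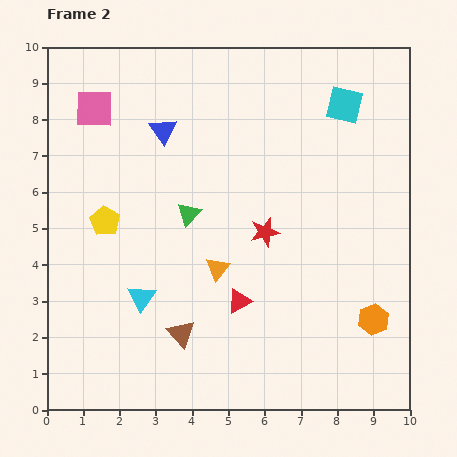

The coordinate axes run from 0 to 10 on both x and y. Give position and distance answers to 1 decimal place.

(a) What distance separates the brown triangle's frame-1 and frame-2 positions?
0.8

The brown triangle moved from (4.4, 2.5) to (3.7, 2.1), a distance of √(0.7² + 0.4²) ≈ 0.8.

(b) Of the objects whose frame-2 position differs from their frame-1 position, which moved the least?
the brown triangle

(moved 0.8)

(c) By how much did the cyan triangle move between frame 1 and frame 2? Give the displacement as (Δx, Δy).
(-0.5, 1.0)

The cyan triangle was at (3.1, 2.1) in frame 1 and (2.6, 3.1) in frame 2.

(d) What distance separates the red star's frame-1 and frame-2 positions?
1.9

The red star moved from (5.4, 6.7) to (6.0, 4.9), a distance of √(0.6² + 1.8²) ≈ 1.9.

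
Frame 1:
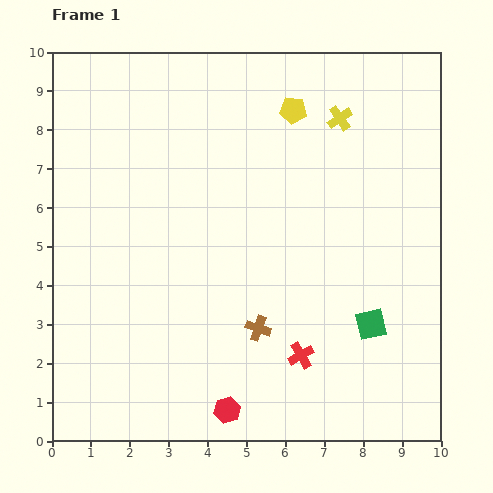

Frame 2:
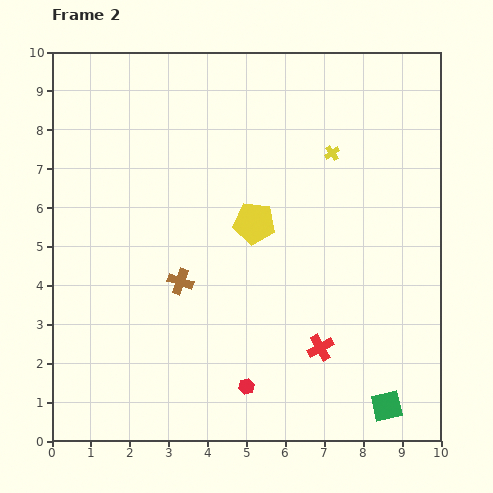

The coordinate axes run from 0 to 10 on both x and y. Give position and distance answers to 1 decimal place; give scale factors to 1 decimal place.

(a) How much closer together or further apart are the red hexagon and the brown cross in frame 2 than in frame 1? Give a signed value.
+1.0

Distance in frame 1: 2.2. Distance in frame 2: 3.2.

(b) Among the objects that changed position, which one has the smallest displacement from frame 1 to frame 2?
the red cross

(moved 0.5)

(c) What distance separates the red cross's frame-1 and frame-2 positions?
0.5

The red cross moved from (6.4, 2.2) to (6.9, 2.4), a distance of √(0.5² + 0.2²) ≈ 0.5.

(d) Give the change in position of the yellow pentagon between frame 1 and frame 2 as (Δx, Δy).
(-1.0, -2.9)

The yellow pentagon was at (6.2, 8.5) in frame 1 and (5.2, 5.6) in frame 2.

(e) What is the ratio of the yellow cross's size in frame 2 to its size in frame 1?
0.6×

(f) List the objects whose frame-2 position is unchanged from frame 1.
none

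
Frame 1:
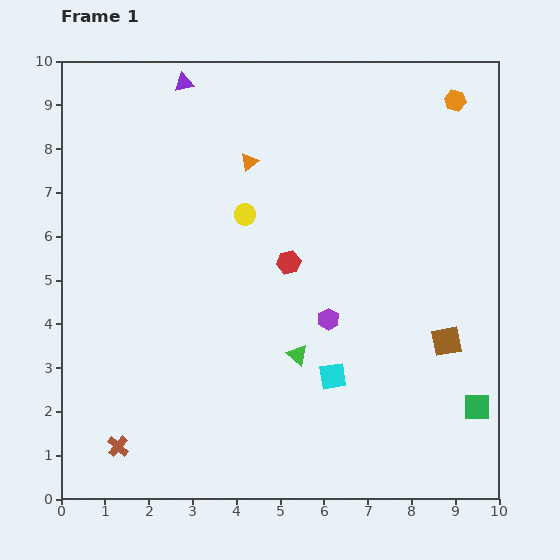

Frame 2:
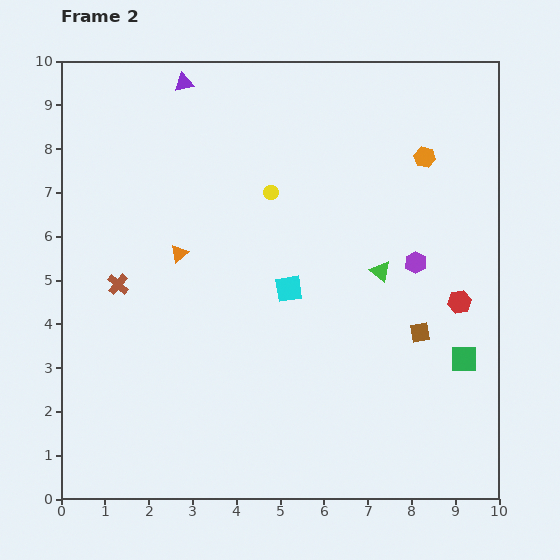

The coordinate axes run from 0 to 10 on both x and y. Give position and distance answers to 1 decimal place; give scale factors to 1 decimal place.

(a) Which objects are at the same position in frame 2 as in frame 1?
the purple triangle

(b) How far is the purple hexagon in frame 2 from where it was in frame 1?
2.4

The purple hexagon moved from (6.1, 4.1) to (8.1, 5.4), a distance of √(2.0² + 1.3²) ≈ 2.4.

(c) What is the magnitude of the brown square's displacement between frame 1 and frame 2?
0.6

The brown square moved from (8.8, 3.6) to (8.2, 3.8), a distance of √(0.6² + 0.2²) ≈ 0.6.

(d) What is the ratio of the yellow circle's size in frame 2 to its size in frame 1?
0.7×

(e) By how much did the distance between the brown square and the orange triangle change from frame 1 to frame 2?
-0.3

Distance in frame 1: 6.1. Distance in frame 2: 5.8.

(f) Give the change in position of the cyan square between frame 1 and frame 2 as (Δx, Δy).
(-1.0, 2.0)

The cyan square was at (6.2, 2.8) in frame 1 and (5.2, 4.8) in frame 2.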